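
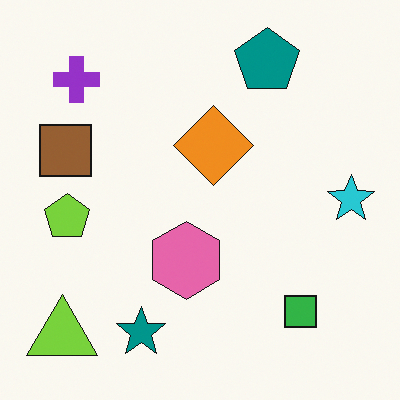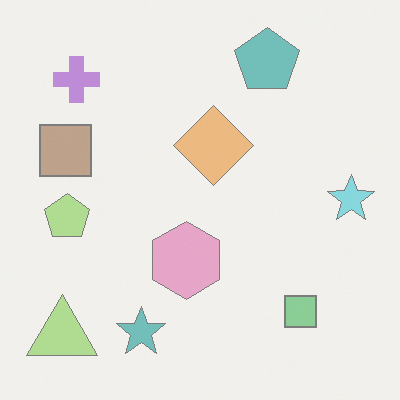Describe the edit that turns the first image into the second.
The transformation is: washed out (contrast reduced).

Tones are pushed toward mid-grey across the whole image — a global contrast change.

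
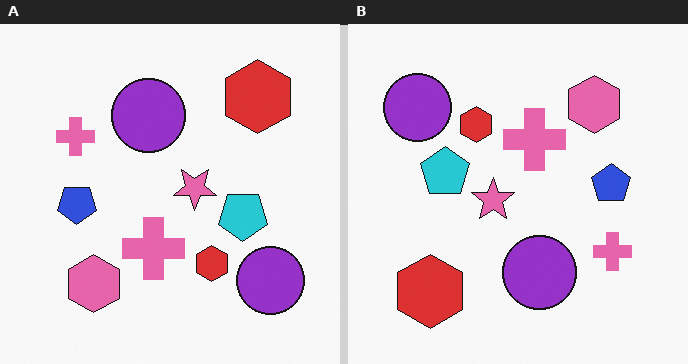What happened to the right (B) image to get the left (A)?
Rotated 180°.

The pink hexagon sits in the top-right of the right (B) image and the bottom-left of the left (A) — consistent with a whole-image 180° rotation.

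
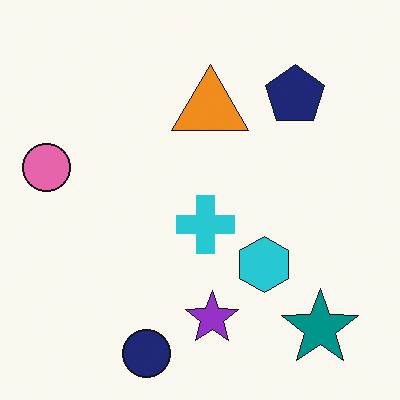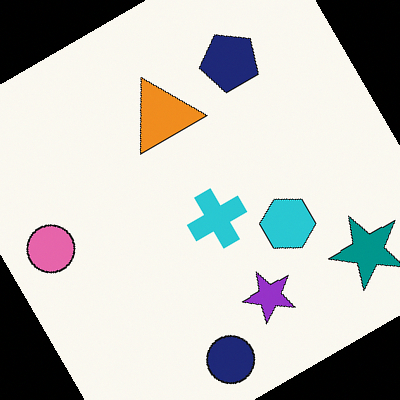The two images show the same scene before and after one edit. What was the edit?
It was rotated counter-clockwise by a large amount — several tens of degrees.

Every shape is tilted by the same angle and the image corners show triangular fill wedges — a whole-image rotation by a non-right angle.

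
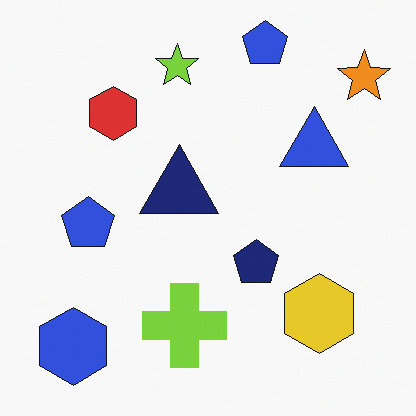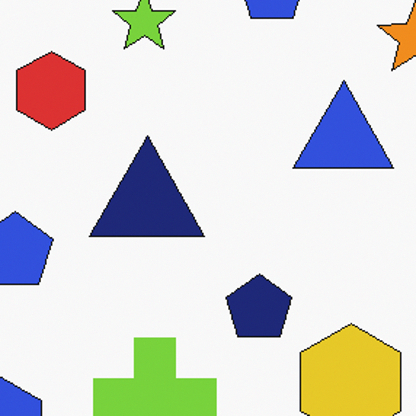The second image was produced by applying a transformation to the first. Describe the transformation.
Cropped to a modestly smaller region and rescaled.

The visible shapes are larger and the field of view is narrower; shapes near the original edges may be partly or wholly outside the frame — a crop-and-rescale.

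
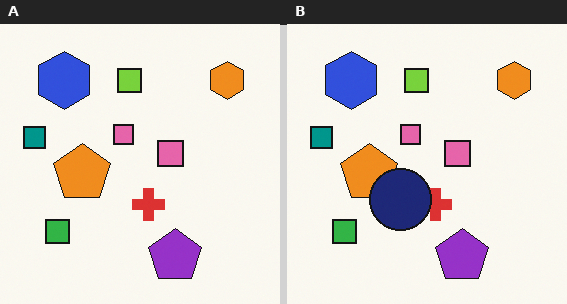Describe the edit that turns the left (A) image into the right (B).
The image was overlaid with an additional navy circle.

A navy circle appears in the right (B) image that is absent from the left (A).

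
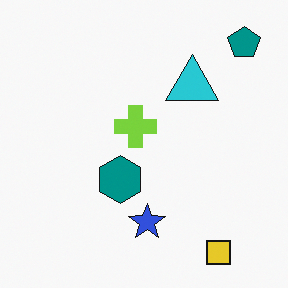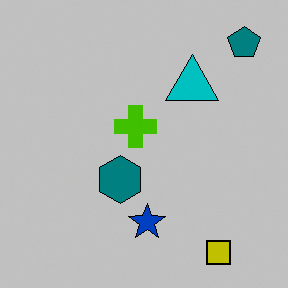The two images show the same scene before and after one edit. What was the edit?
The image was heavily posterized to just a handful of flat colors.

Each flat color has snapped to a coarser quantized level — most visibly, the near-white background has dropped to a flat grey.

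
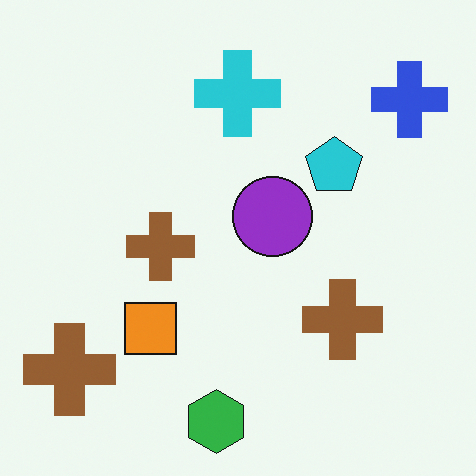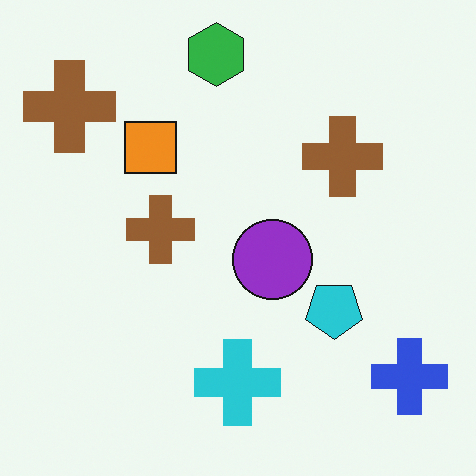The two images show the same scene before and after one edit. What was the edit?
Flipped vertically (top ↔ bottom).

The green hexagon is in the bottom of the first image and the top of the second — shapes on opposite sides of the horizontal midline have swapped in a mirror flip.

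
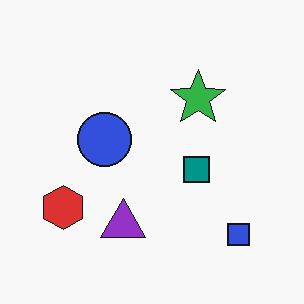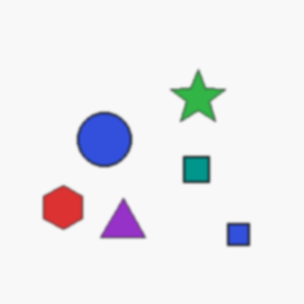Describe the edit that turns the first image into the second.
It was slightly softened.

Shape edges and outlines are uniformly softened across the whole image.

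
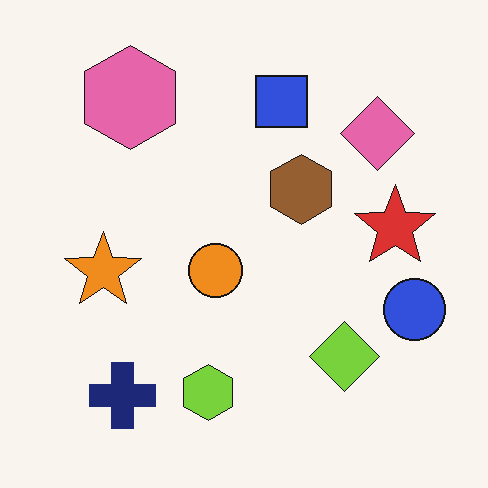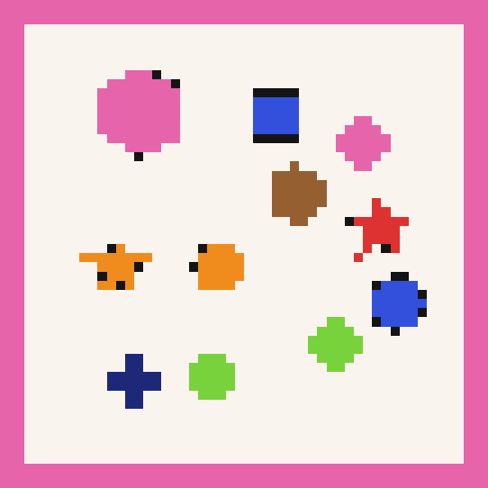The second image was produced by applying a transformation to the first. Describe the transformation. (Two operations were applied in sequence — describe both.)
The second image is the first heavily pixelated into large blocks, then framed with a pink border.

Shapes are reduced to large square blocks; fine edges and outlines are lost — a downscale-then-upscale (mosaic) effect. A solid pink frame runs around the edge of the second image, with the content slightly shrunk inside it.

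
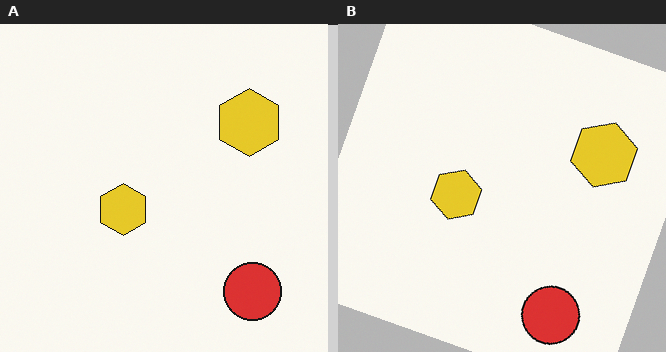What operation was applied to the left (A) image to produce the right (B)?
This is the original image rotated clockwise by a clearly visible amount.

Every shape is tilted by the same angle and the image corners show triangular fill wedges — a whole-image rotation by a non-right angle.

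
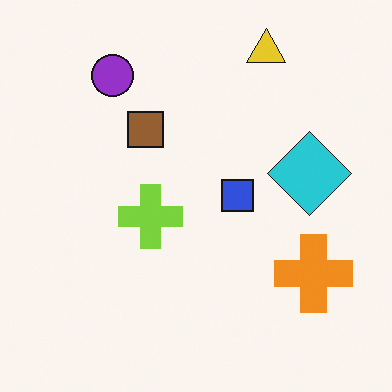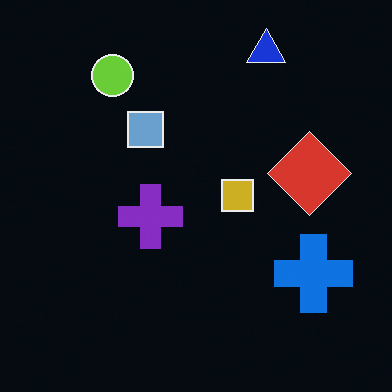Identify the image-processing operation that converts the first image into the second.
This is the original image color-inverted (negative).

The light background has become dark and every shape's color is its complement — a photographic negative.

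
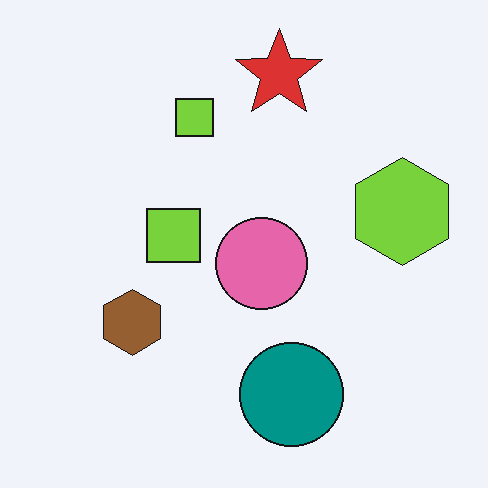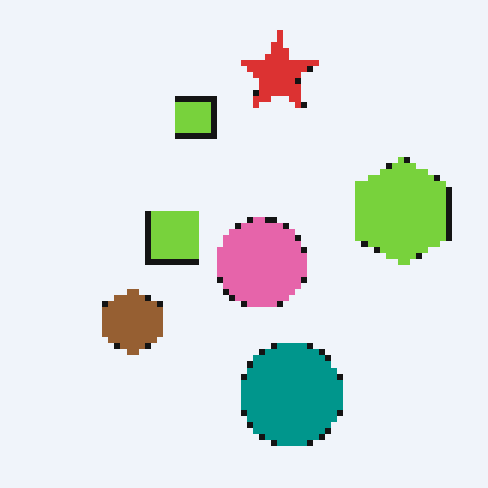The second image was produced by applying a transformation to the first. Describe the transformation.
The second image is the first pixelated into visible square blocks.

Shapes are reduced to large square blocks; fine edges and outlines are lost — a downscale-then-upscale (mosaic) effect.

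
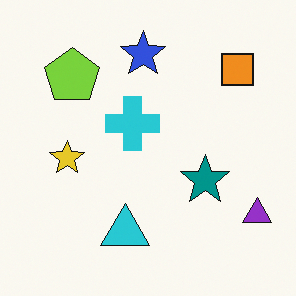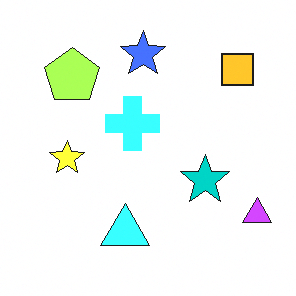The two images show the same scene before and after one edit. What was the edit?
The second image is the first noticeably brightened.

Every pixel — background and shapes alike — is uniformly brightened.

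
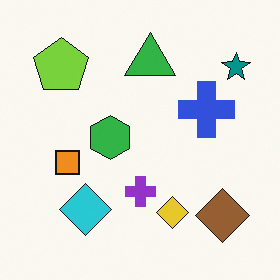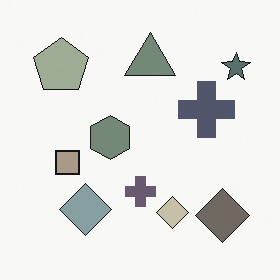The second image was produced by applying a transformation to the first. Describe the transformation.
The transformation is: heavily desaturated.

All colors are more muted and greyish — a global saturation change.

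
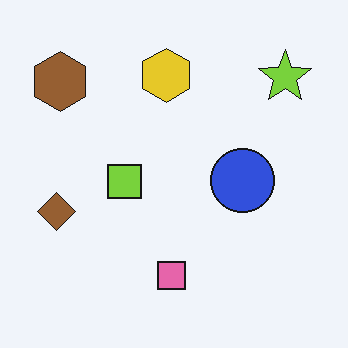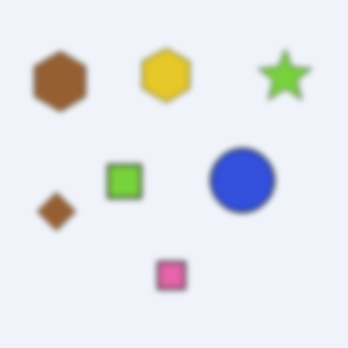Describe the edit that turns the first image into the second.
The second image is the first noticeably gaussian-blurred.

Shape edges and outlines are uniformly softened across the whole image.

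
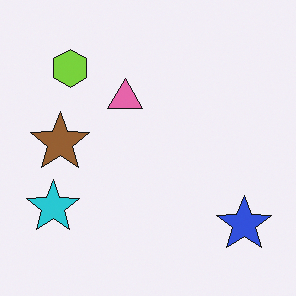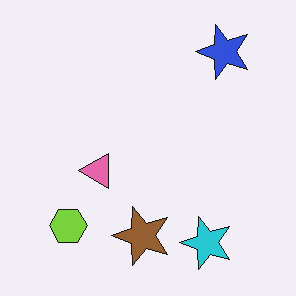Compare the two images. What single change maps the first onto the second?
The transformation is: rotated 90° counter-clockwise.

The blue star sits in the bottom-right of the first image and the top-right of the second — consistent with a whole-image 90° counter-clockwise rotation.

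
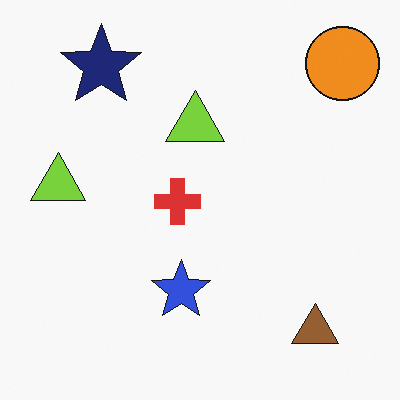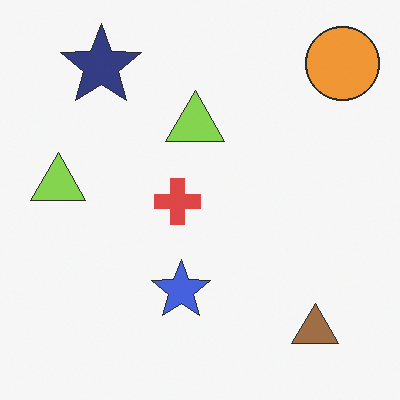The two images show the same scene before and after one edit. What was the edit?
This is the original image given slightly reduced contrast.

Tones are pushed toward mid-grey across the whole image — a global contrast change.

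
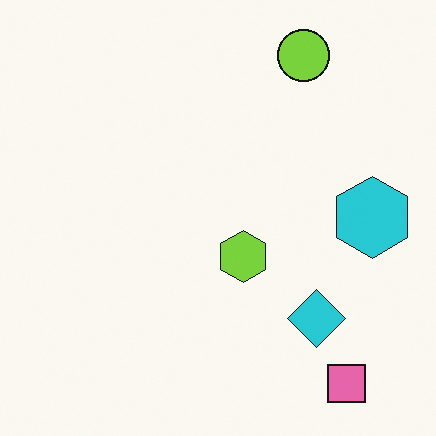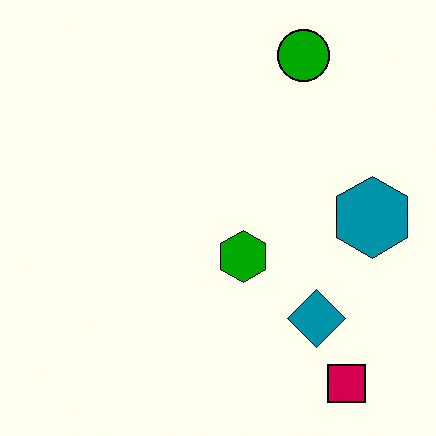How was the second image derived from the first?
This is the original image boosted in contrast.

Tones are pushed away from mid-grey across the whole image — a global contrast change.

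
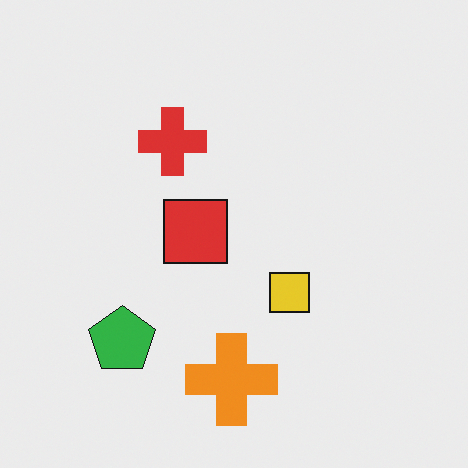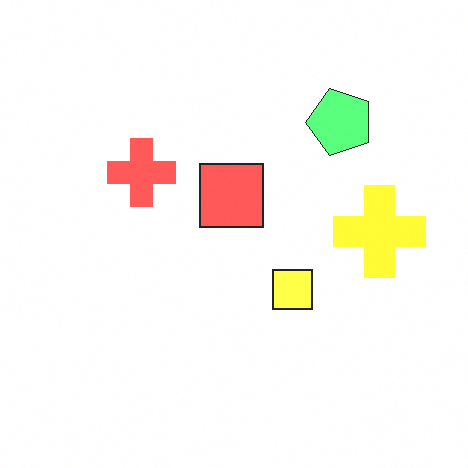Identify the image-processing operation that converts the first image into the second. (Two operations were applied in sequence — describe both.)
Substantially brightened, then transposed (reflected across the top-left ↔ bottom-right diagonal).

Every pixel — background and shapes alike — is uniformly brightened. Shapes have swapped their row and column positions — what was in the top-right is now in the bottom-left — a diagonal reflection.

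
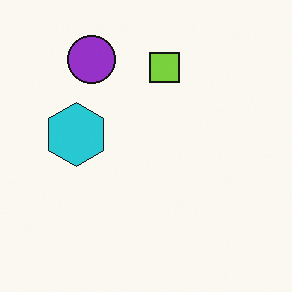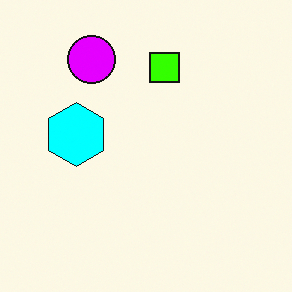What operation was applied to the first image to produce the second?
It was made much more vivid (saturation change).

All colors are more vivid — a global saturation change.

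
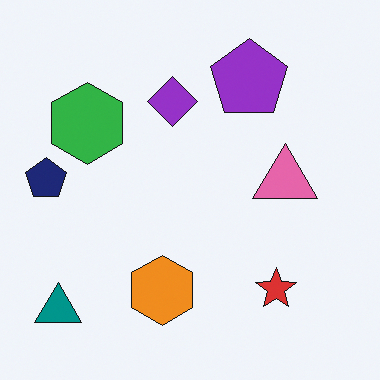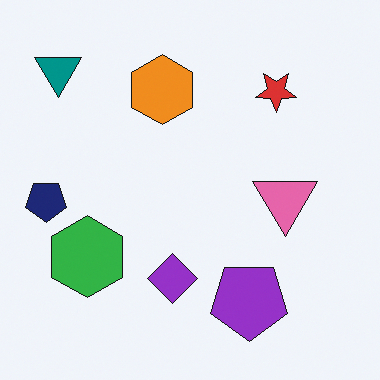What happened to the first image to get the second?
The transformation is: flipped vertically (top ↔ bottom).

The teal triangle is in the bottom-left of the first image and the top-left of the second — shapes on opposite sides of the horizontal midline have swapped in a mirror flip.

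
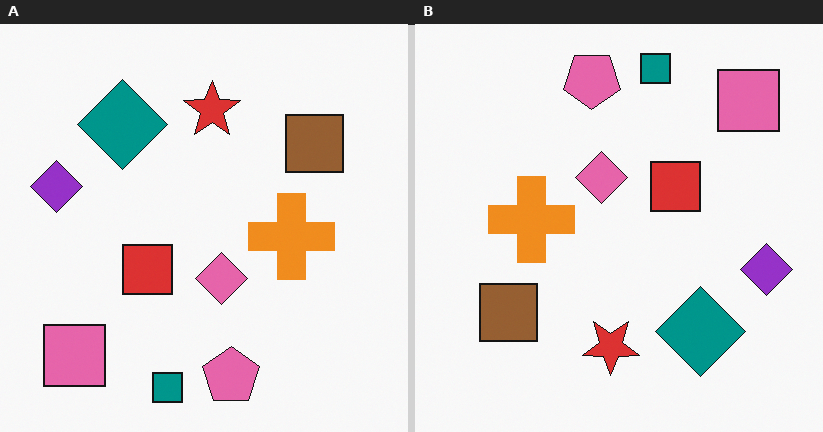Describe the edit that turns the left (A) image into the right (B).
This is the original image rotated 180°.

The pink square sits in the bottom-left of the left (A) image and the top-right of the right (B) — consistent with a whole-image 180° rotation.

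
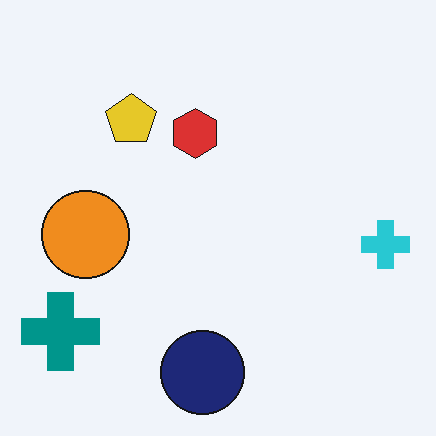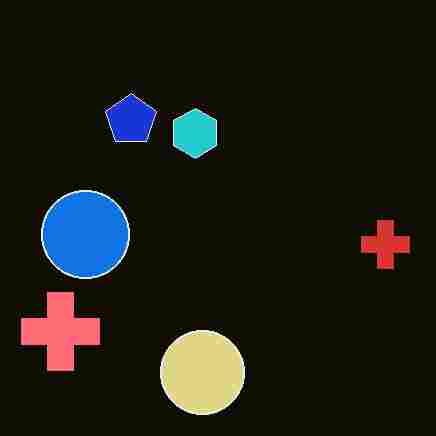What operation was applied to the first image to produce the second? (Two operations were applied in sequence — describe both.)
The transformation is: heavily JPEG-compressed with obvious blocking artifacts, then color-inverted (negative).

Blocky 8×8 compression artifacts appear around shape edges and the flat background shows ringing — characteristic JPEG degradation. The light background has become dark and every shape's color is its complement — a photographic negative.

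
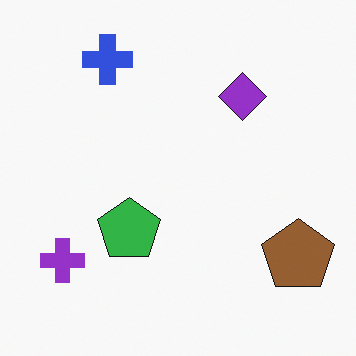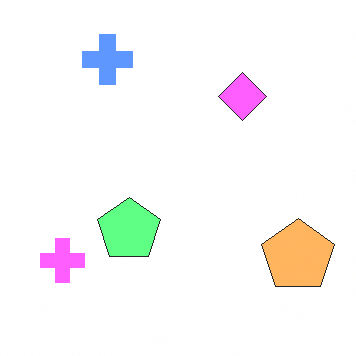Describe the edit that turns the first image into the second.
Brightened a lot.

Every pixel — background and shapes alike — is uniformly brightened.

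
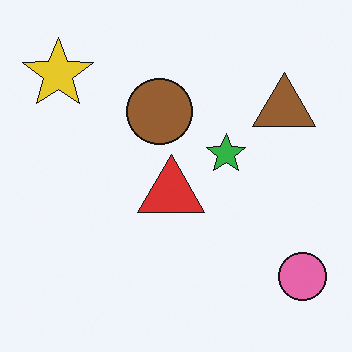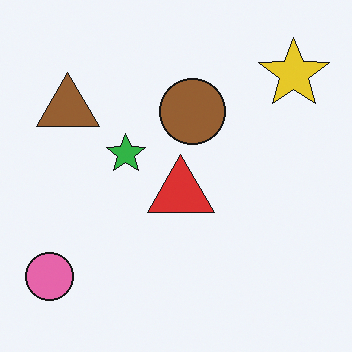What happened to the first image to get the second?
Flipped horizontally (left ↔ right).

The pink circle is in the bottom-right of the first image and the bottom-left of the second — shapes on opposite sides of the vertical midline have swapped in a mirror flip.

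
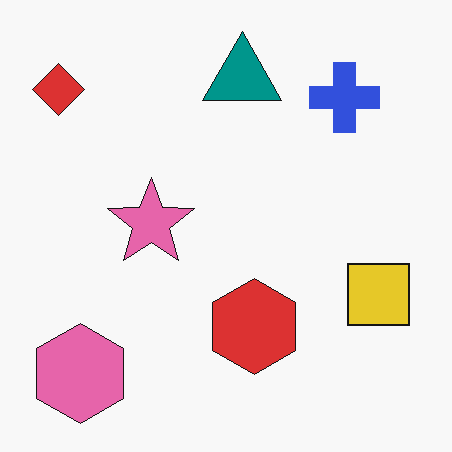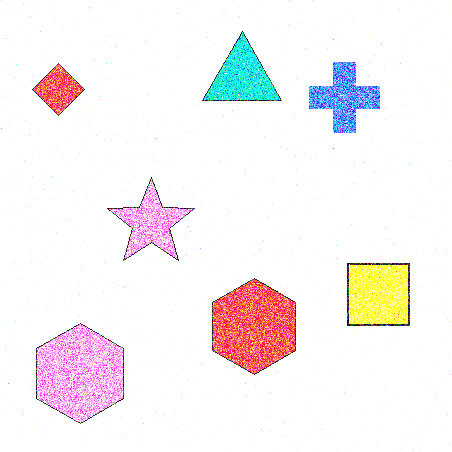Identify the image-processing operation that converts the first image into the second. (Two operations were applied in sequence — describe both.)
The image was degraded with a thick layer of grain, then substantially brightened.

Random speckle covers the whole image, including the flat background. Every pixel — background and shapes alike — is uniformly brightened.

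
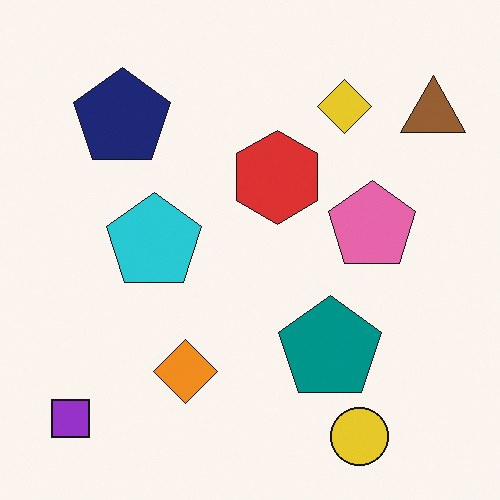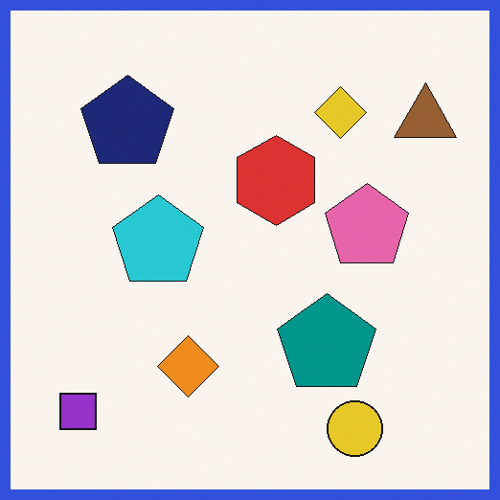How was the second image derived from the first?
The second image is the first framed with a blue border.

A solid blue frame runs around the edge of the second image, with the content slightly shrunk inside it.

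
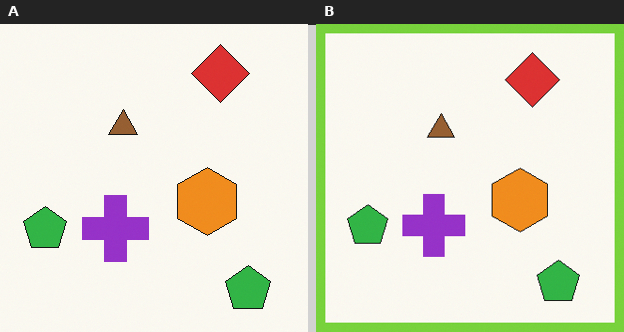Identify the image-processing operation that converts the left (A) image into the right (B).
This is the original image framed with a lime border.

A solid lime frame runs around the edge of the right (B) image, with the content slightly shrunk inside it.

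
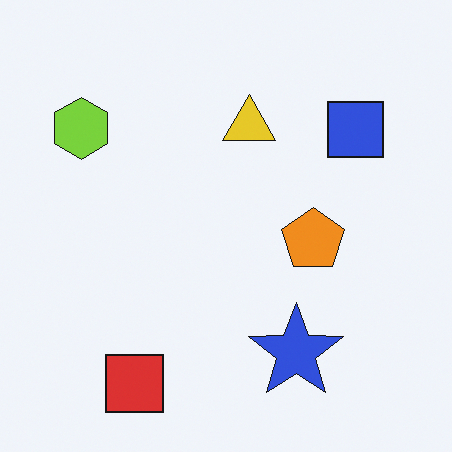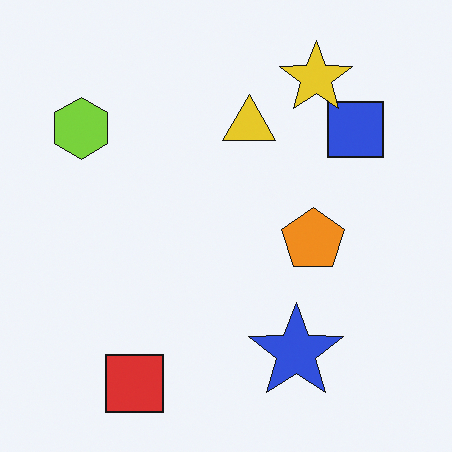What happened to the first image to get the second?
The transformation is: overlaid with an additional yellow star.

A yellow star appears in the second image that is absent from the first.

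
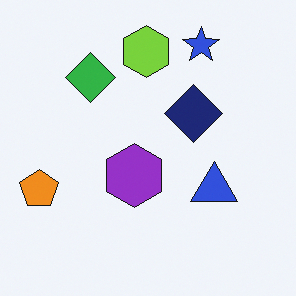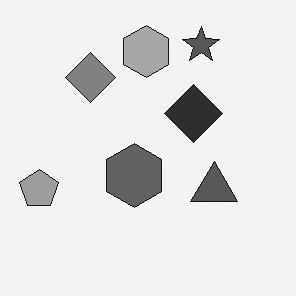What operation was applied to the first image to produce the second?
Converted to grayscale.

All color is removed — every shape is now a shade of grey.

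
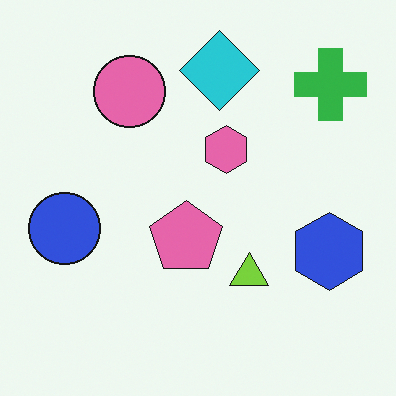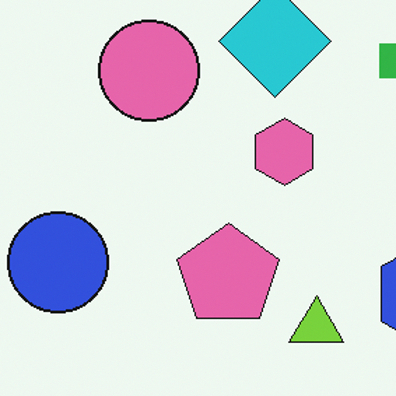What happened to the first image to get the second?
This is the original image cropped slightly and scaled back up.

The visible shapes are larger and the field of view is narrower; shapes near the original edges may be partly or wholly outside the frame — a crop-and-rescale.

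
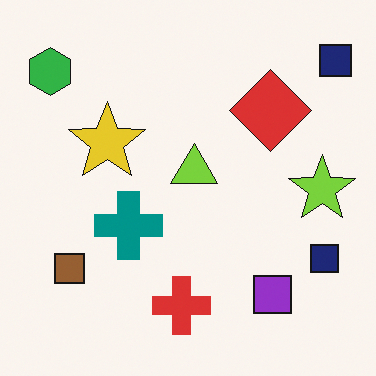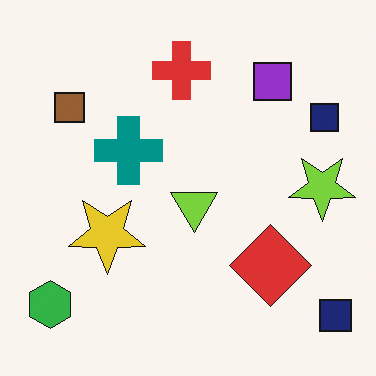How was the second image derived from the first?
Flipped vertically (top ↔ bottom).

The green hexagon is in the top-left of the first image and the bottom-left of the second — shapes on opposite sides of the horizontal midline have swapped in a mirror flip.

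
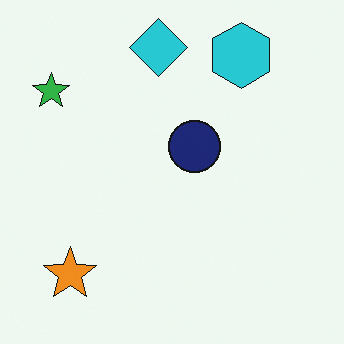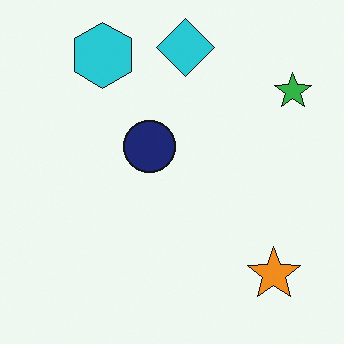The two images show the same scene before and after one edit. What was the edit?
The second image is the first flipped horizontally (left ↔ right).

The green star is in the top-left of the first image and the top-right of the second — shapes on opposite sides of the vertical midline have swapped in a mirror flip.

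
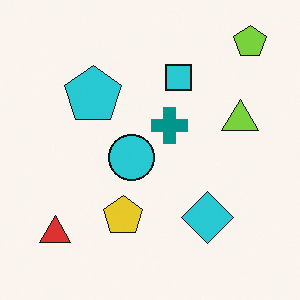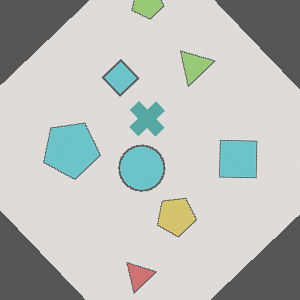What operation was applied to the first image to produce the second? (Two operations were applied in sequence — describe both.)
The transformation is: rotated counter-clockwise by a large amount — several tens of degrees, then washed out (contrast reduced).

Every shape is tilted by the same angle and the image corners show triangular fill wedges — a whole-image rotation by a non-right angle. Tones are pushed toward mid-grey across the whole image — a global contrast change.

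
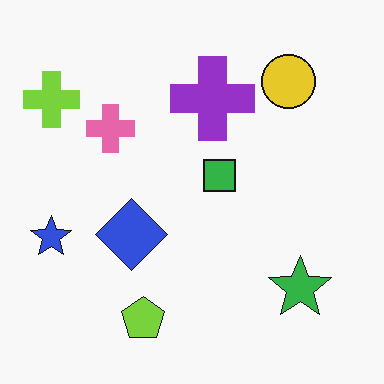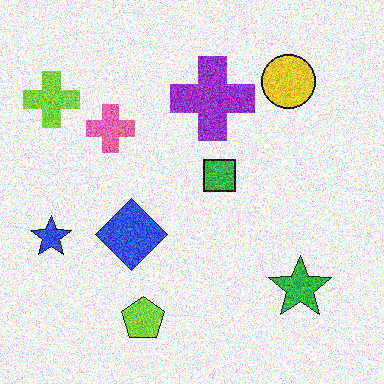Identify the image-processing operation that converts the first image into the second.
This is the original image degraded with heavy additive noise.

Random speckle covers the whole image, including the flat background.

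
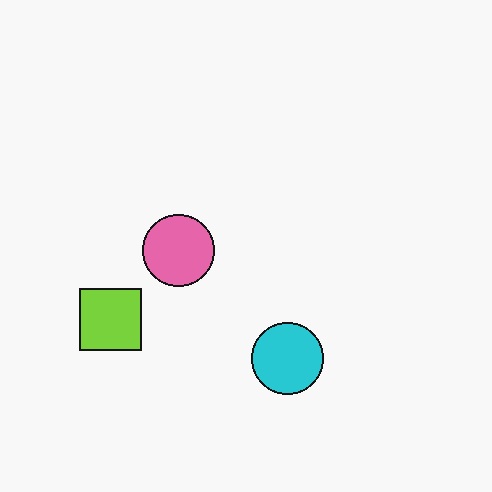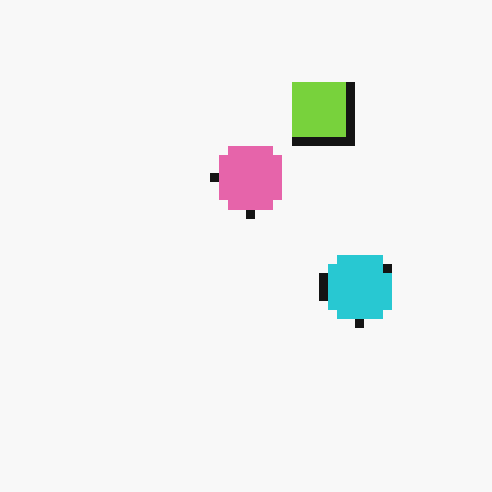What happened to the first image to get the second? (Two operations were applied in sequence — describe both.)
It was heavily pixelated into large blocks, then transposed (reflected across the top-left ↔ bottom-right diagonal).

Shapes are reduced to large square blocks; fine edges and outlines are lost — a downscale-then-upscale (mosaic) effect. Shapes have swapped their row and column positions — what was in the top-right is now in the bottom-left — a diagonal reflection.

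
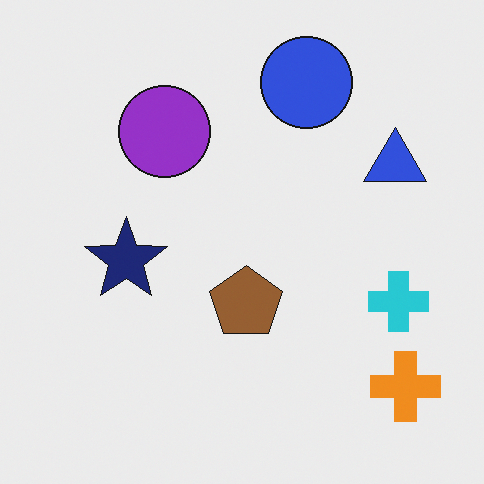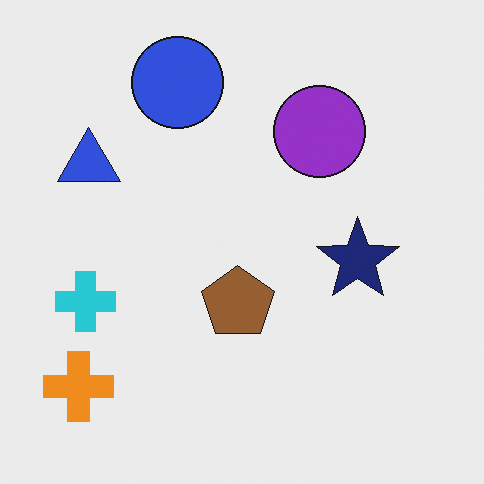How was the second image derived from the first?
The image was flipped horizontally (left ↔ right).

The orange cross is in the bottom-right of the first image and the bottom-left of the second — shapes on opposite sides of the vertical midline have swapped in a mirror flip.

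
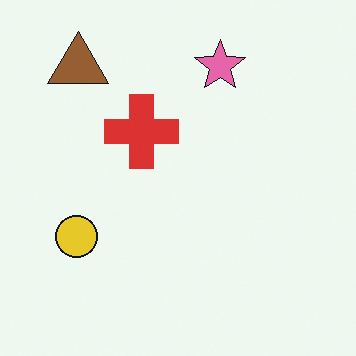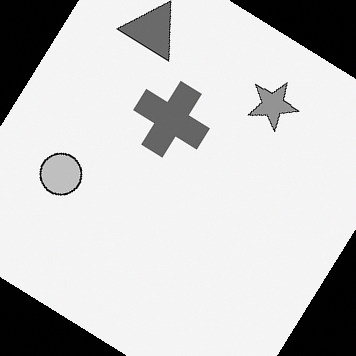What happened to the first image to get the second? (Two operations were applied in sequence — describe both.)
It was converted to grayscale, then rotated clockwise by a large amount — several tens of degrees.

All color is removed — every shape is now a shade of grey. Every shape is tilted by the same angle and the image corners show triangular fill wedges — a whole-image rotation by a non-right angle.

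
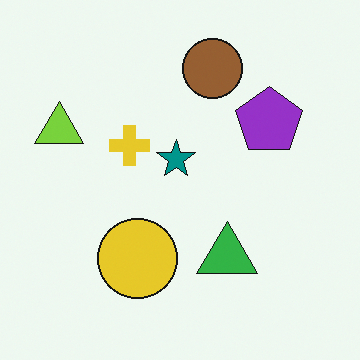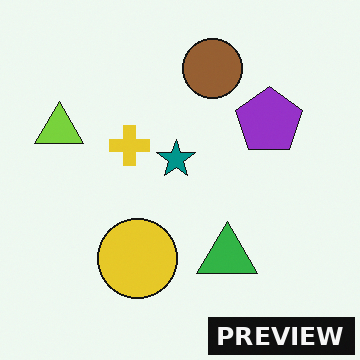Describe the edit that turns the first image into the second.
This is the original image watermarked with the text "PREVIEW" in the lower-right corner.

A dark label reading "PREVIEW" appears in the lower-right corner.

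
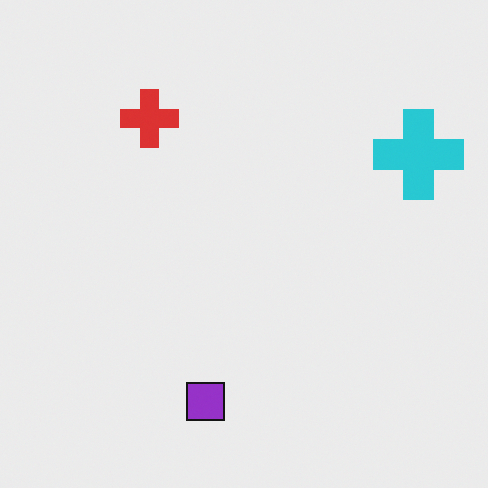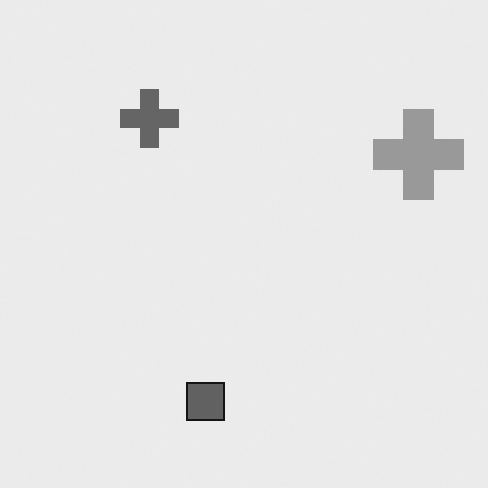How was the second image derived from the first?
The second image is the first converted to grayscale.

All color is removed — every shape is now a shade of grey.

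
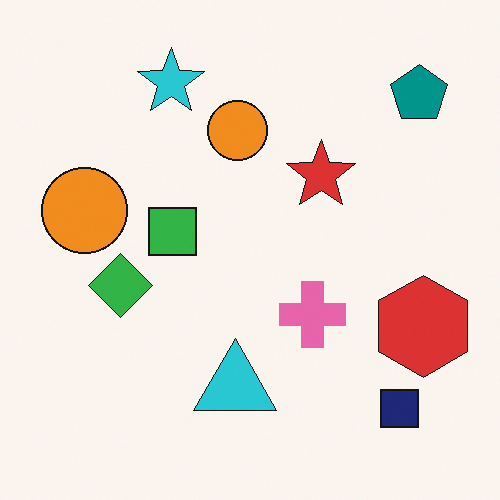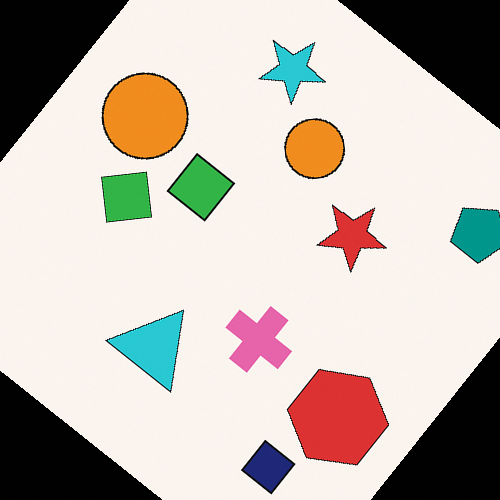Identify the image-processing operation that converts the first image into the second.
The image was rotated clockwise by a large amount — several tens of degrees.

Every shape is tilted by the same angle and the image corners show triangular fill wedges — a whole-image rotation by a non-right angle.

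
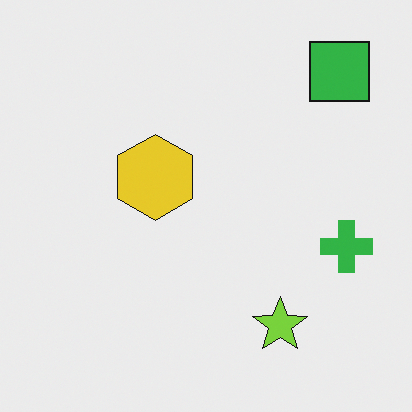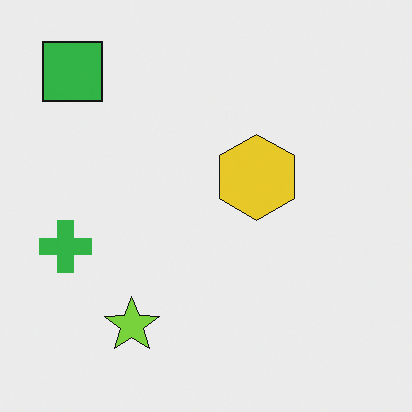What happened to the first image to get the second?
It was flipped horizontally (left ↔ right).

The green cross is in the right of the first image and the left of the second — shapes on opposite sides of the vertical midline have swapped in a mirror flip.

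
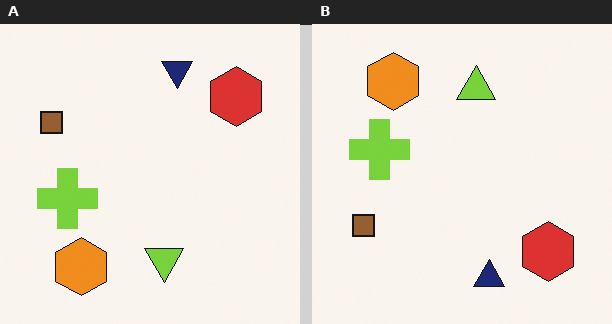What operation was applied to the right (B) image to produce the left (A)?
The transformation is: flipped vertically (top ↔ bottom).

The navy triangle is in the bottom of the right (B) image and the top of the left (A) — shapes on opposite sides of the horizontal midline have swapped in a mirror flip.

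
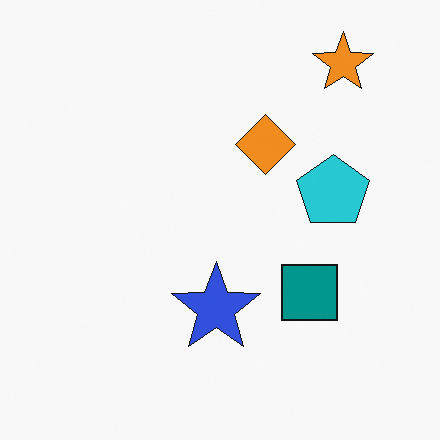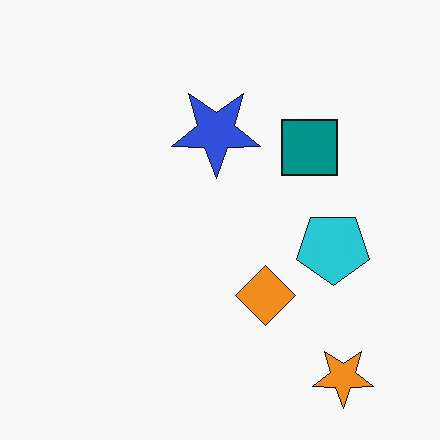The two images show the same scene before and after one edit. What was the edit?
Flipped vertically (top ↔ bottom).

The orange star is in the top-right of the first image and the bottom-right of the second — shapes on opposite sides of the horizontal midline have swapped in a mirror flip.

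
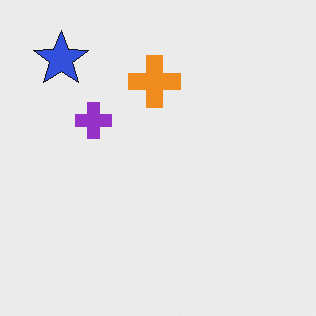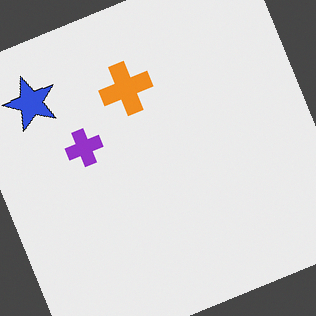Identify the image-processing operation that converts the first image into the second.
The second image is the first rotated counter-clockwise by a moderate amount.

Every shape is tilted by the same angle and the image corners show triangular fill wedges — a whole-image rotation by a non-right angle.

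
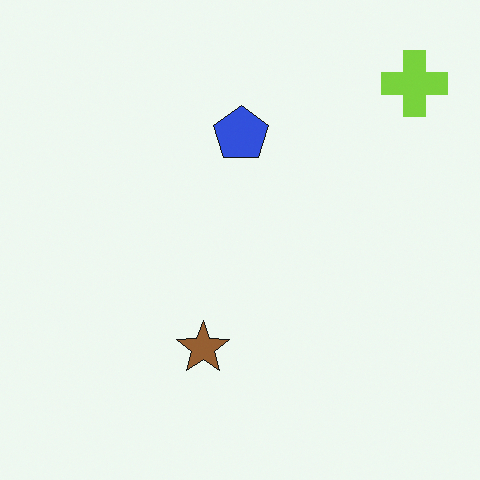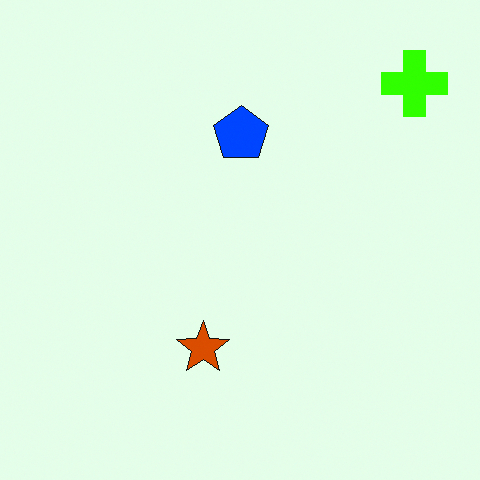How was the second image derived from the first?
The second image is the first made much more vivid (saturation change).

All colors are more vivid — a global saturation change.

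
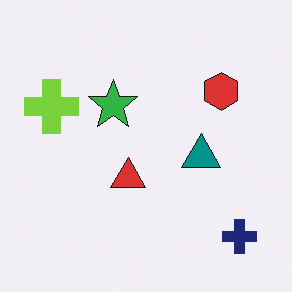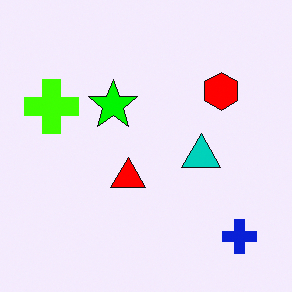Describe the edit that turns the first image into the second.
The image was heavily oversaturated.

All colors are more vivid — a global saturation change.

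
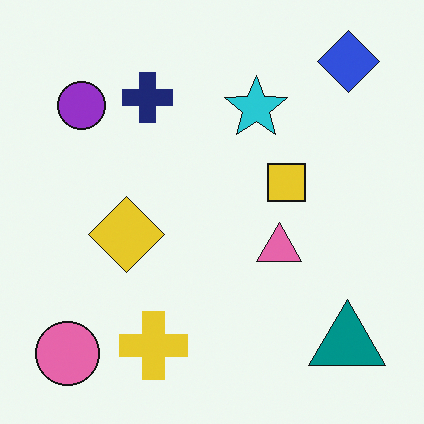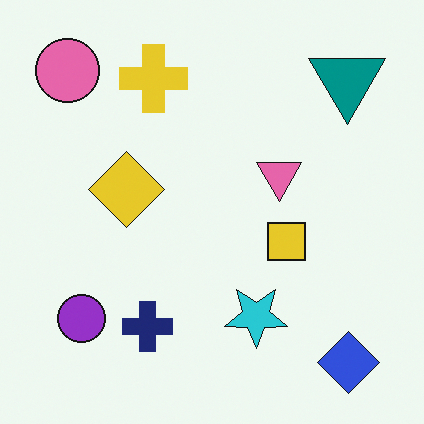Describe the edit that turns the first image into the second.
The transformation is: flipped vertically (top ↔ bottom).

The blue diamond is in the top-right of the first image and the bottom-right of the second — shapes on opposite sides of the horizontal midline have swapped in a mirror flip.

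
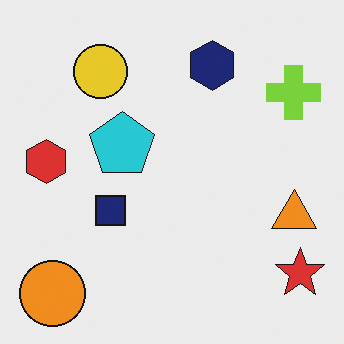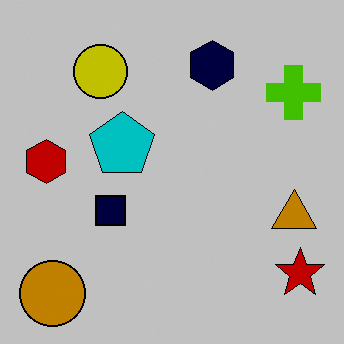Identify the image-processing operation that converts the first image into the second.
This is the original image heavily posterized to just a handful of flat colors.

Each flat color has snapped to a coarser quantized level — most visibly, the near-white background has dropped to a flat grey.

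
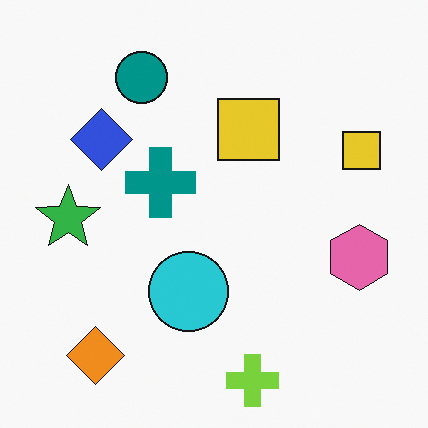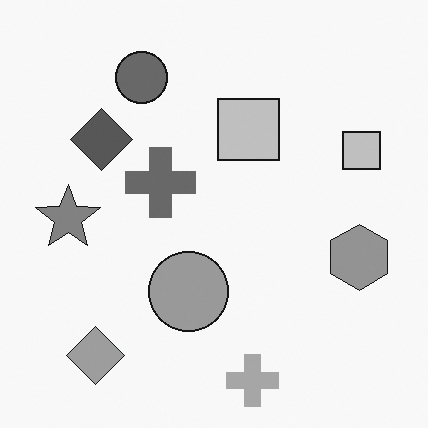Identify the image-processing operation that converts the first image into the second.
The image was converted to grayscale.

All color is removed — every shape is now a shade of grey.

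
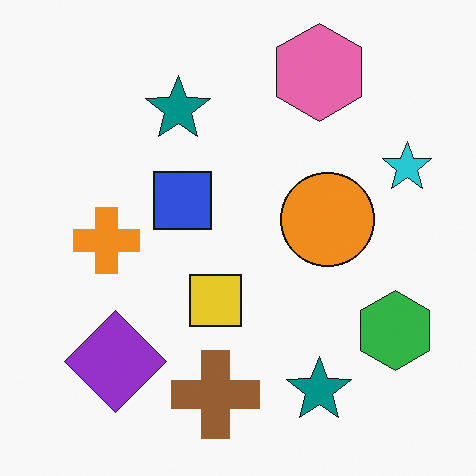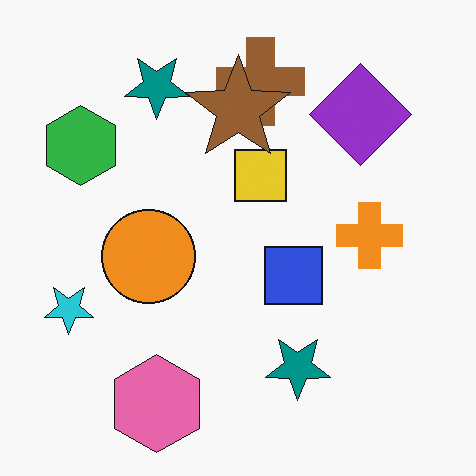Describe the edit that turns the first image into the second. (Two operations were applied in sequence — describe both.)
Rotated 180°, then overlaid with an additional brown star.

The pink hexagon sits in the top-right of the first image and the bottom-left of the second — consistent with a whole-image 180° rotation. A brown star appears in the second image that is absent from the first.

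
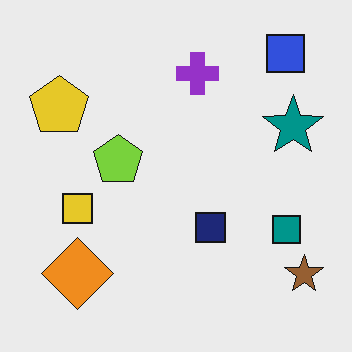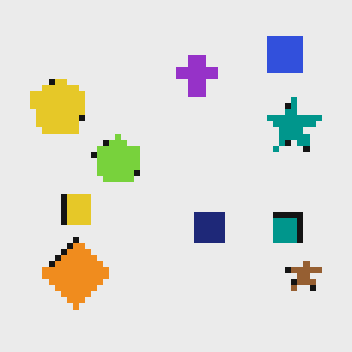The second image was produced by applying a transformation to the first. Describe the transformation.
The transformation is: pixelated into visible square blocks.

Shapes are reduced to large square blocks; fine edges and outlines are lost — a downscale-then-upscale (mosaic) effect.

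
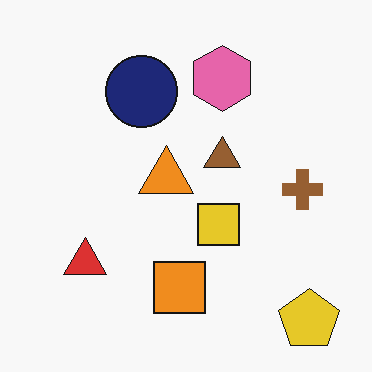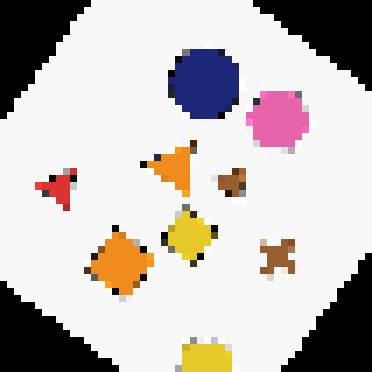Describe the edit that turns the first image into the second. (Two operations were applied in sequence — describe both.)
The second image is the first rotated clockwise by a large amount — several tens of degrees, then pixelated into visible square blocks.

Every shape is tilted by the same angle and the image corners show triangular fill wedges — a whole-image rotation by a non-right angle. Shapes are reduced to large square blocks; fine edges and outlines are lost — a downscale-then-upscale (mosaic) effect.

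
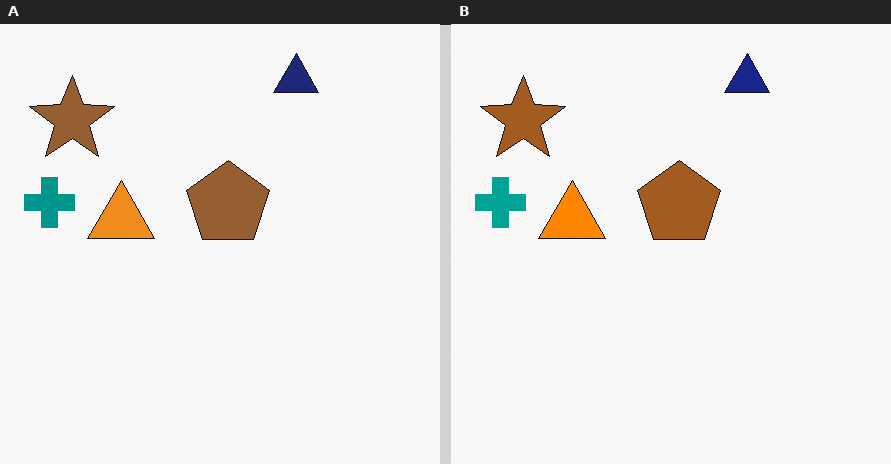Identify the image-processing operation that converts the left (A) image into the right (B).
The image was slightly oversaturated.

All colors are more vivid — a global saturation change.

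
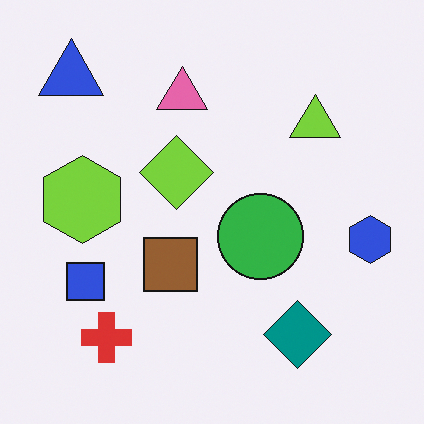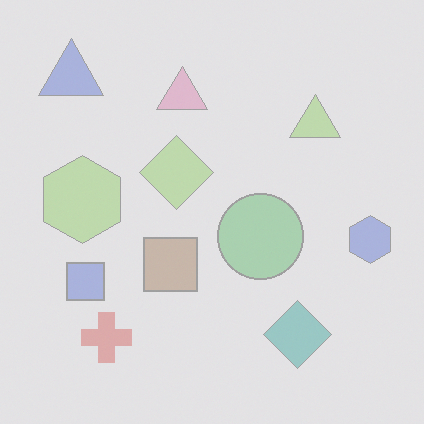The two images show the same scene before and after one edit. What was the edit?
The transformation is: washed out (contrast reduced).

Tones are pushed toward mid-grey across the whole image — a global contrast change.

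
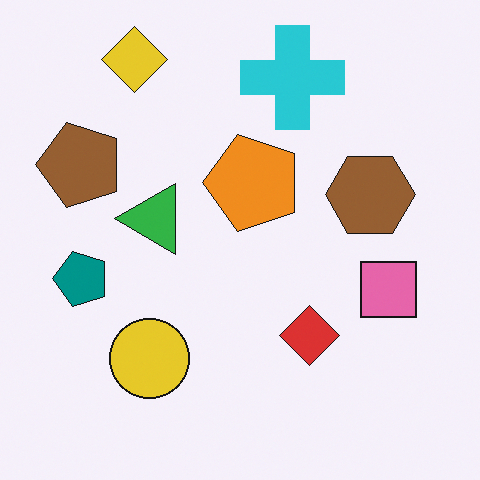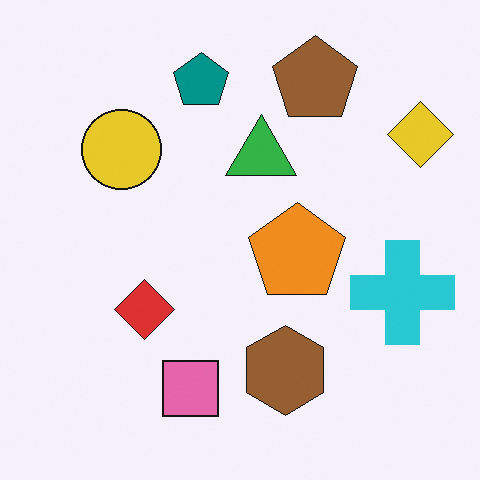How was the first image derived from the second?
This is the original image rotated 90° counter-clockwise.

The yellow diamond sits in the top-right of the second image and the top-left of the first — consistent with a whole-image 90° counter-clockwise rotation.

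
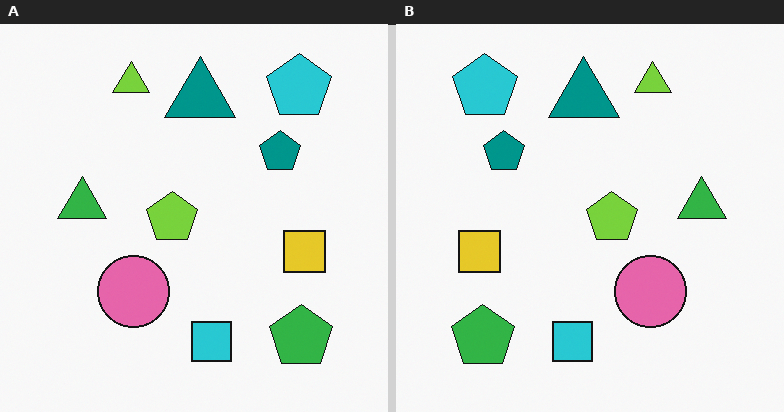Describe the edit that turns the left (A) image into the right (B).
Flipped horizontally (left ↔ right).

The green triangle is in the left of the left (A) image and the right of the right (B) — shapes on opposite sides of the vertical midline have swapped in a mirror flip.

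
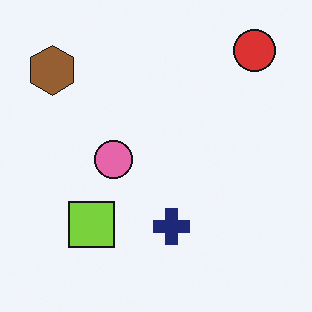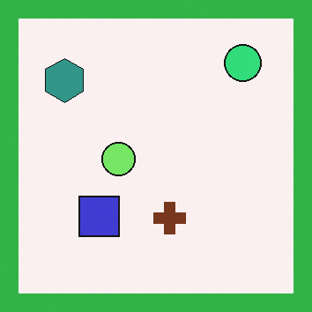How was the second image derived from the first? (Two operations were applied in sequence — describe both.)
Hue-shifted noticeably, then framed with a green border.

Every shape's color has rotated by the same amount around the hue wheel — a uniform hue shift. A solid green frame runs around the edge of the second image, with the content slightly shrunk inside it.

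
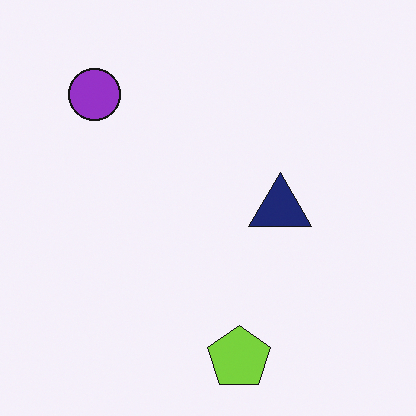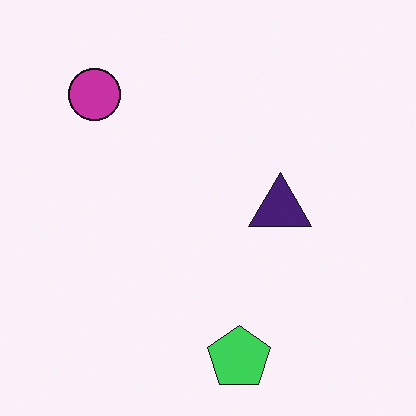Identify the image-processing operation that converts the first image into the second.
The second image is the first hue-shifted slightly.

Every shape's color has rotated by the same amount around the hue wheel — a uniform hue shift.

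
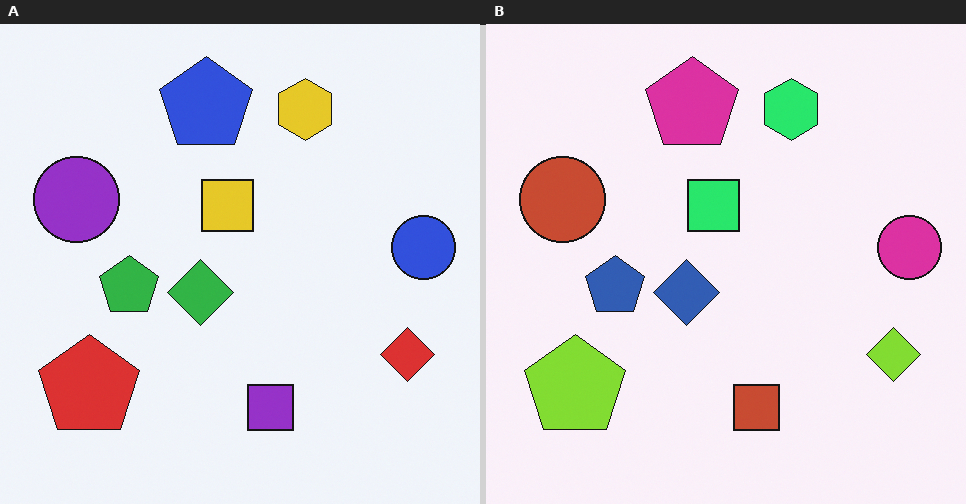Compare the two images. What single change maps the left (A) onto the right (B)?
Hue-shifted noticeably.

Every shape's color has rotated by the same amount around the hue wheel — a uniform hue shift.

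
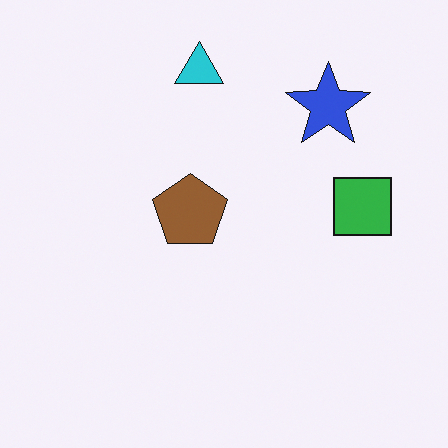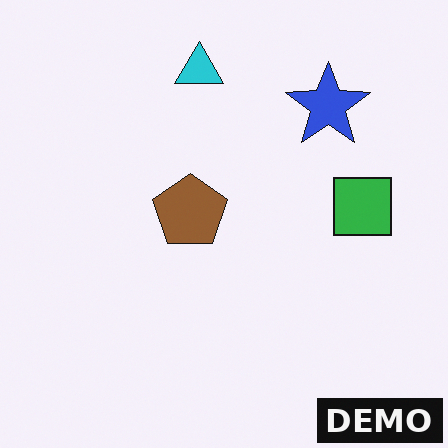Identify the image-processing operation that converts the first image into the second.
The transformation is: watermarked with the text "DEMO" in the lower-right corner.

A dark label reading "DEMO" appears in the lower-right corner.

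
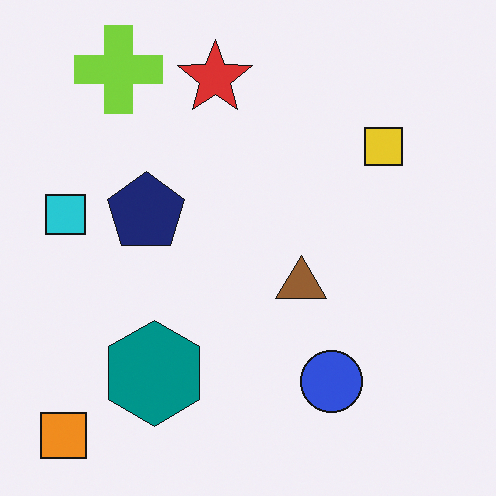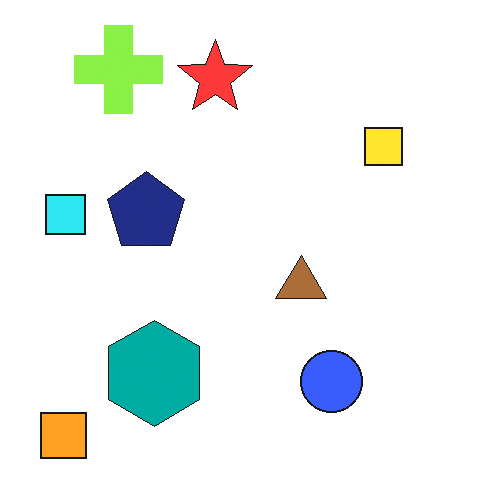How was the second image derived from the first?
Slightly brightened.

Every pixel — background and shapes alike — is uniformly brightened.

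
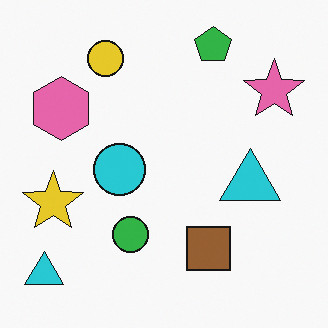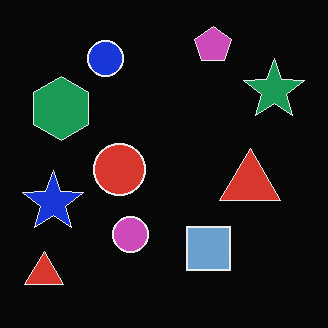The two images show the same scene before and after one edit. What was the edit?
The image was color-inverted (negative).

The light background has become dark and every shape's color is its complement — a photographic negative.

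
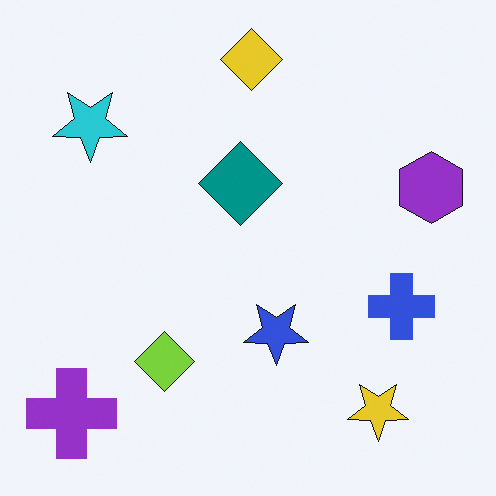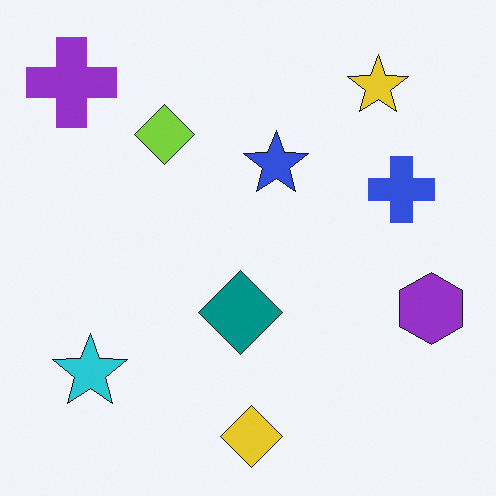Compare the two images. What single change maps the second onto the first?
It was flipped vertically (top ↔ bottom).

The yellow diamond is in the bottom of the second image and the top of the first — shapes on opposite sides of the horizontal midline have swapped in a mirror flip.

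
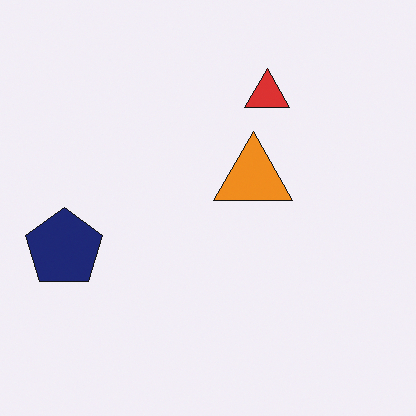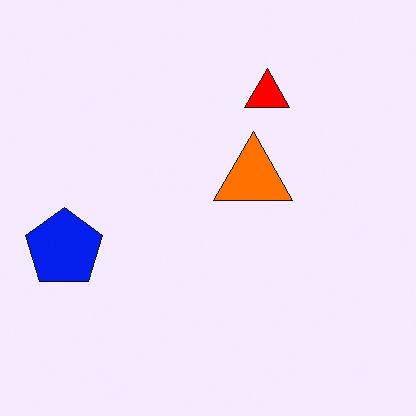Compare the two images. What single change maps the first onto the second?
The transformation is: heavily oversaturated.

All colors are more vivid — a global saturation change.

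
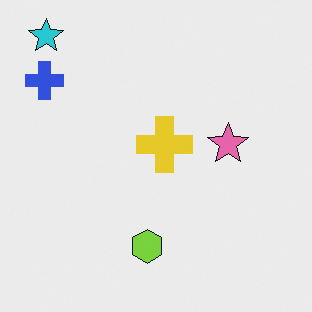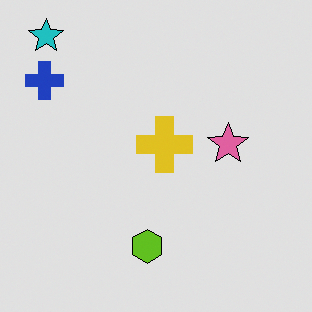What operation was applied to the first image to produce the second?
The image was posterized to a reduced palette.

Each flat color has snapped to a coarser quantized level — most visibly, the near-white background has dropped to a flat grey.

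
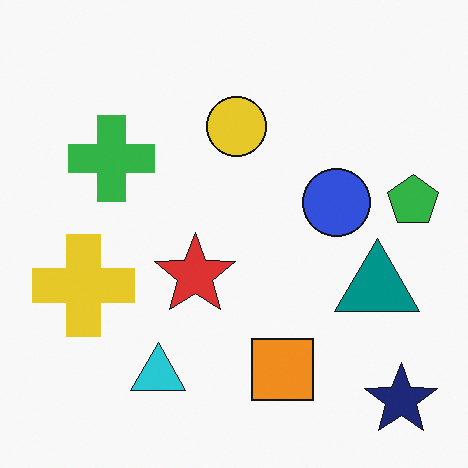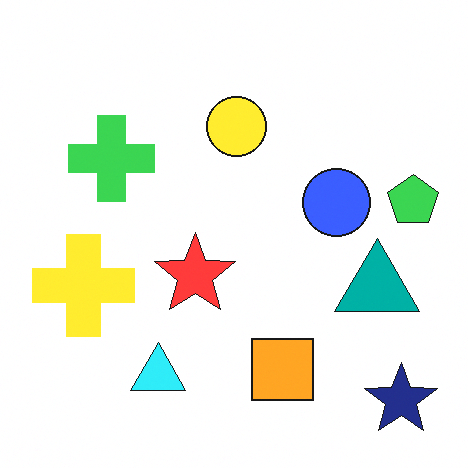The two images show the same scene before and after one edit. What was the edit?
It was slightly brightened.

Every pixel — background and shapes alike — is uniformly brightened.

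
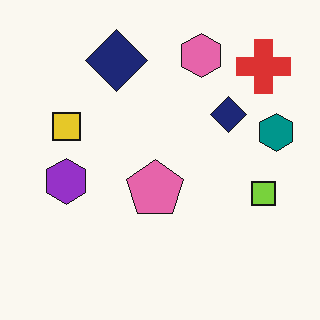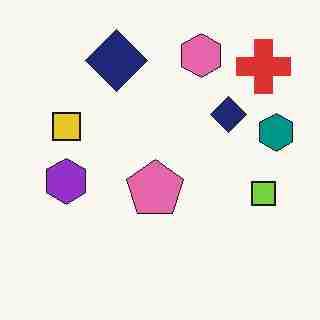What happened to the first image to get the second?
It was degraded with heavy JPEG compression.

Blocky 8×8 compression artifacts appear around shape edges and the flat background shows ringing — characteristic JPEG degradation.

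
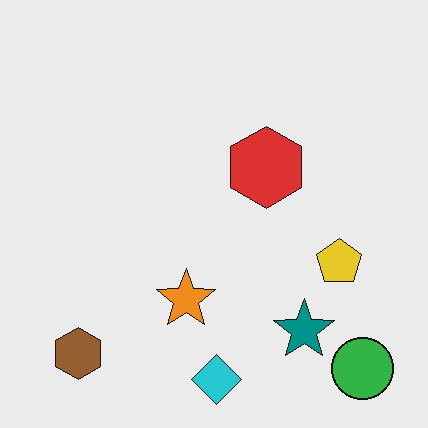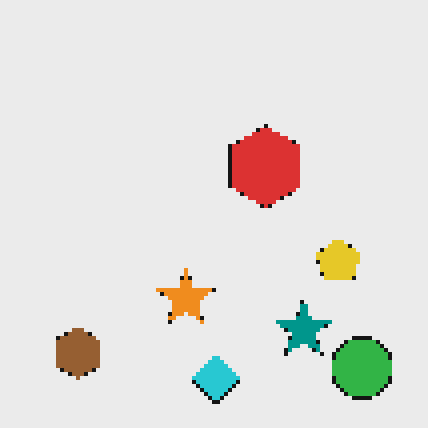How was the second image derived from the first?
The image was lightly pixelated (a mild mosaic effect).

Shapes are reduced to large square blocks; fine edges and outlines are lost — a downscale-then-upscale (mosaic) effect.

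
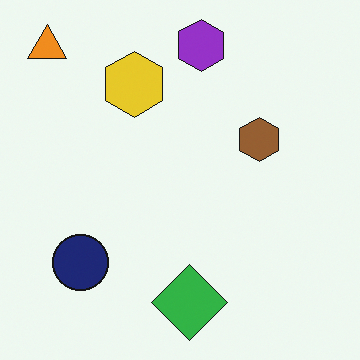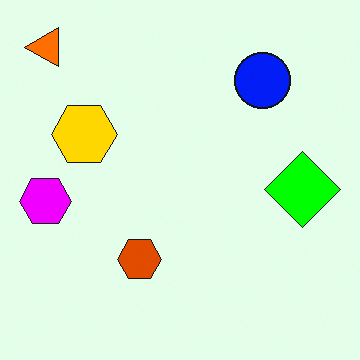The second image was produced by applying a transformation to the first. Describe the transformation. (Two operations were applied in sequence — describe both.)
Transposed (reflected across the top-left ↔ bottom-right diagonal), then made much more vivid (saturation change).

Shapes have swapped their row and column positions — what was in the top-right is now in the bottom-left — a diagonal reflection. All colors are more vivid — a global saturation change.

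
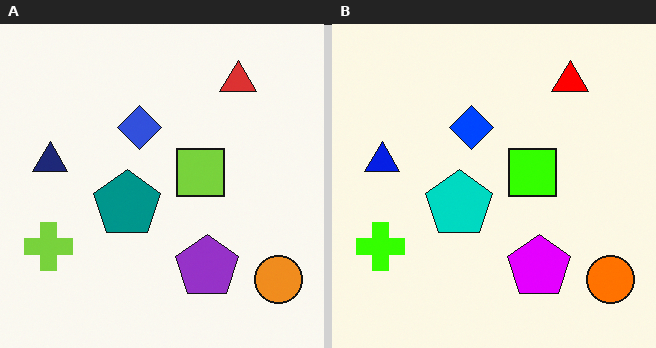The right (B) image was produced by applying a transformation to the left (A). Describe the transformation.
It was made much more vivid (saturation change).

All colors are more vivid — a global saturation change.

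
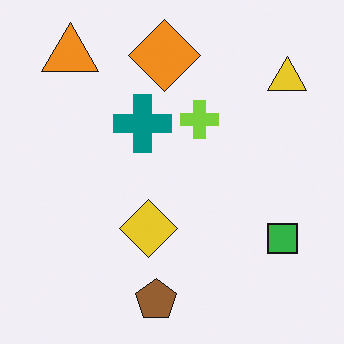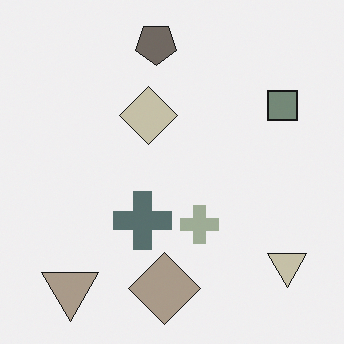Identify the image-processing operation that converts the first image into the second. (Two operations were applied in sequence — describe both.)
This is the original image flipped vertically (top ↔ bottom), then made much more muted (saturation change).

The brown pentagon is in the bottom of the first image and the top of the second — shapes on opposite sides of the horizontal midline have swapped in a mirror flip. All colors are more muted and greyish — a global saturation change.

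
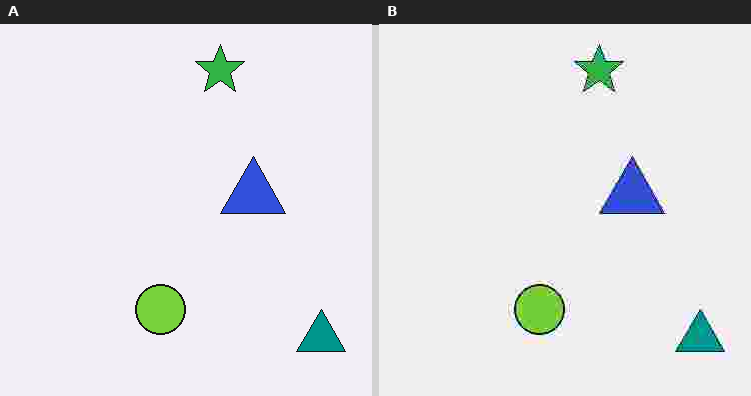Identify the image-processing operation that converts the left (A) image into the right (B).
It was heavily JPEG-compressed with obvious blocking artifacts.

Blocky 8×8 compression artifacts appear around shape edges and the flat background shows ringing — characteristic JPEG degradation.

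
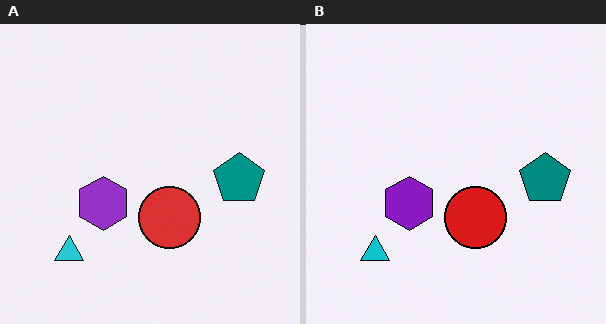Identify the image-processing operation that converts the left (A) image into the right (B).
The right (B) image is the left (A) given slightly increased contrast.

Tones are pushed away from mid-grey across the whole image — a global contrast change.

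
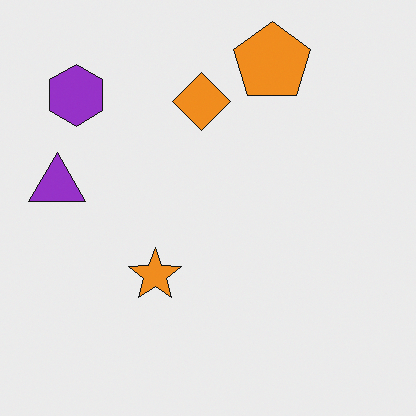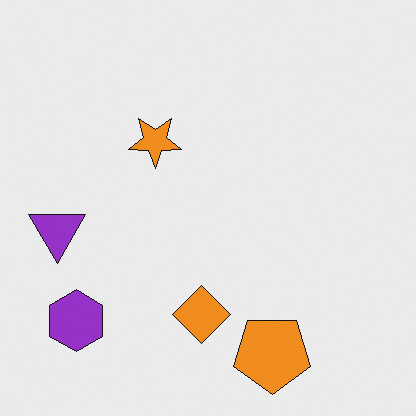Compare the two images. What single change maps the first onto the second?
Flipped vertically (top ↔ bottom).

The orange pentagon is in the top of the first image and the bottom of the second — shapes on opposite sides of the horizontal midline have swapped in a mirror flip.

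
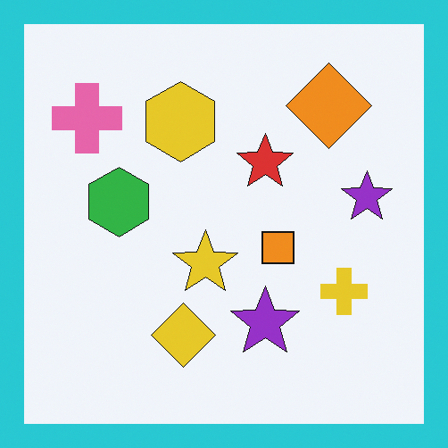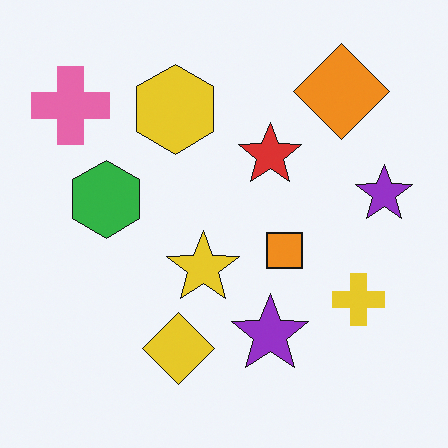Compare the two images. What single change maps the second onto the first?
The transformation is: framed with a cyan border.

A solid cyan frame runs around the edge of the first image, with the content slightly shrunk inside it.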